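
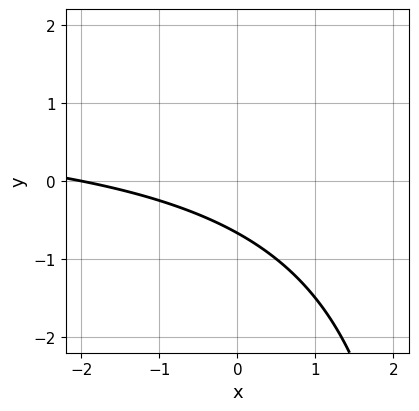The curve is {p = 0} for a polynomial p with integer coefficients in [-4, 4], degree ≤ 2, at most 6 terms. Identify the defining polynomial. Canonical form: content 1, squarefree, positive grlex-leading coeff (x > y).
(a) deg p = 2. No degree-1 curve has this shape.
(b) Observable constraints: one x-axis crossing is at x = -2.
(c) Assembling these constraints gives the stated polynomial.

x*y - x - 3*y - 2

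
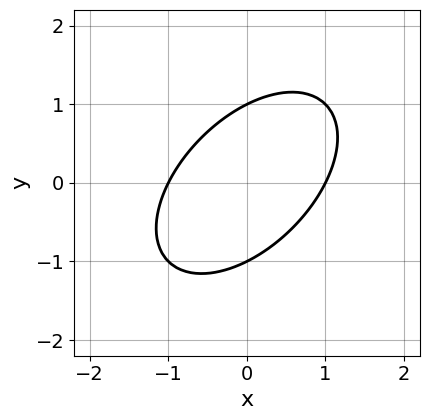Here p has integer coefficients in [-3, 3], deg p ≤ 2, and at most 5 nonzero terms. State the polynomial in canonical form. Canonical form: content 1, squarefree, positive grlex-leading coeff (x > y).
x^2 - x*y + y^2 - 1

First, degree: the shape is more complex than any degree-1 curve, so deg p = 2.
Next, from the axis intercepts and sections: among the integer gridlines, it crosses the y-axis at y ∈ {-1, 1}; the x-axis gridline crossings are at x ∈ {-1, 1}.
Finally, fitting integer coefficients to these (and the overall shape) gives p.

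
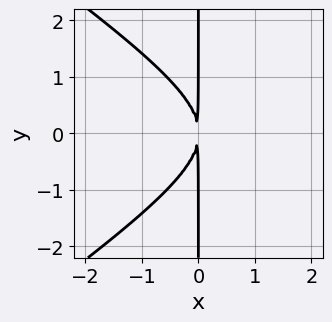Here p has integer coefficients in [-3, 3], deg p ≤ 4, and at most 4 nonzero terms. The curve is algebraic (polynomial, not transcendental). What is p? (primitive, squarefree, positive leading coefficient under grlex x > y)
x^3 - 2*x*y^2 - 3*x^2

deg p = 3. The shape is more complex than any degree-2 curve.
Symmetries: the y ↦ −y reflection is a symmetry, so y appears only in even powers.
Against the integer gridlines: every point of the y-axis in the box is on the curve.
These observations pin down the coefficients.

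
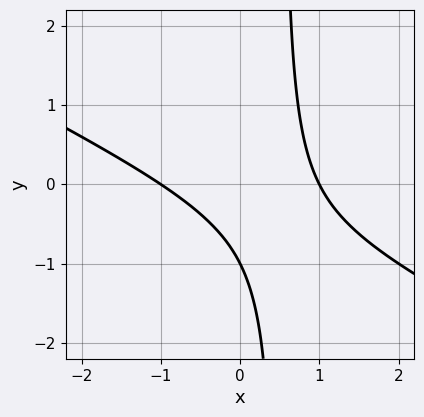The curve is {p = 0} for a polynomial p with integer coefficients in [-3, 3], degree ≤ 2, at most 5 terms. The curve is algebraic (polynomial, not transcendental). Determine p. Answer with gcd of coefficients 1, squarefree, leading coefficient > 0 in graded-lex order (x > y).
x^2 + 2*x*y - y - 1

Degree: no degree-1 curve has this shape, so deg p = 2.
Reading off the gridlines: it meets the y-axis at y = -1 (among the integer gridlines); the x-axis gridline crossings are at x ∈ {-1, 1}.
Solving for integer coefficients yields p as stated.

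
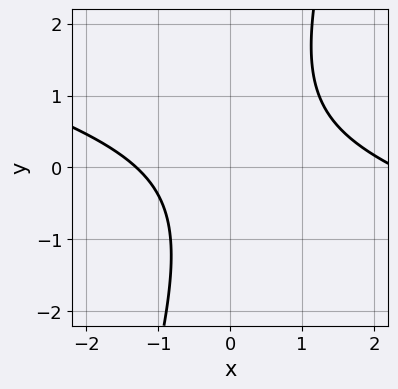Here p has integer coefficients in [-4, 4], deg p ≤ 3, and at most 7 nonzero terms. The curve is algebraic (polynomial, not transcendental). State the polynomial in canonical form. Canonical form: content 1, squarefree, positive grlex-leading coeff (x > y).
deg p = 2.
Checking where it meets the axes: the curve avoids every integer y-axis point in the box.
The integer polynomial consistent with all of this is the stated p.

x^2 + 3*x*y - y^2 - x - 3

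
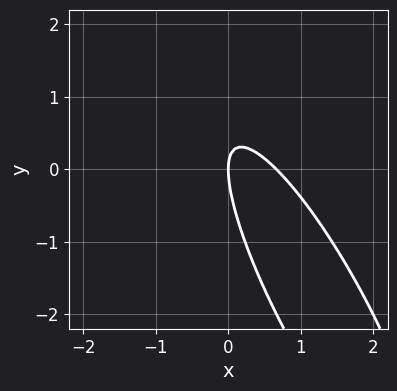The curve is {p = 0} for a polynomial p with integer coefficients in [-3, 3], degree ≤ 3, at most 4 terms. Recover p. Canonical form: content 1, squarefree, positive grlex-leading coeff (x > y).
1. deg p = 2.
2. Checking where it meets the axes: it meets the y-axis at y = 0 (among the integer gridlines); it meets the x-axis at x = 0 (among the integer gridlines).
3. Together with the visible shape, these determine p as stated.

3*x^2 + 3*x*y + y^2 - 2*x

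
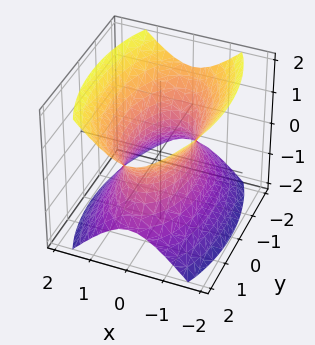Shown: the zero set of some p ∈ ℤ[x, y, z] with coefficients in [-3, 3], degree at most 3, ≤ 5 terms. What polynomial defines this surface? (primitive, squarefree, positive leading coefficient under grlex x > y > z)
1. deg p = 2. An hourglass — one-sheet hyperboloid; a quadric.
2. Symmetries: mirror symmetry y ↦ −y ⇒ only even powers of y; it's symmetric under z → −z, forcing even powers of z; it's symmetric under x → −x, forcing even powers of x.
3. Against the integer gridlines: it misses every integer gridline on the z-axis.
4. Matching integer coefficients to the picture gives p.

3*x^2 + y^2 - 2*z^2 - 2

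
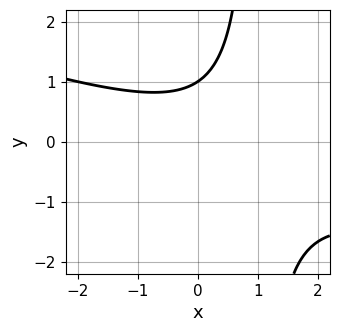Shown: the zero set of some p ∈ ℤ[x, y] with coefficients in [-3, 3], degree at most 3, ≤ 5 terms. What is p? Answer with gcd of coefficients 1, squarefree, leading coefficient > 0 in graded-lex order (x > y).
First, the degree is 2 — a generic line meets the curve in up to 2 points.
Next, from the axis intercepts and sections: one y-axis crossing is at y = 1; no x-intercept at any integer in the box.
Finally, solving for integer coefficients yields p as stated.

x^2 + 3*x*y - x - 3*y + 3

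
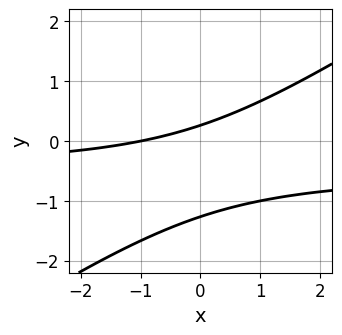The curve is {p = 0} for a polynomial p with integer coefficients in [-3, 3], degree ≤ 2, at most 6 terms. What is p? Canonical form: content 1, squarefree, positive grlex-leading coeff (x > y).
1. deg p = 2.
2. From the visible intercepts: one x-axis crossing is at x = -1.
3. Together with the visible shape, these determine p as stated.

2*x*y - 3*y^2 + x - 3*y + 1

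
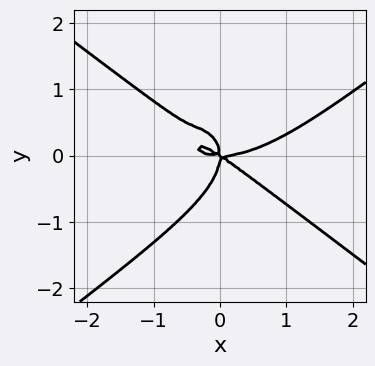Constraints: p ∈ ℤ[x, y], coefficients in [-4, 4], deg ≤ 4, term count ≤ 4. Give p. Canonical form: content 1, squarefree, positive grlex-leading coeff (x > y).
deg p = 4. The shape is more complex than any degree-3 curve.
Reading off the gridlines: it meets the x-axis at x = 0 (among the integer gridlines); it crosses the y-axis at the gridline y = 0.
Fitting integer coefficients to these (and the overall shape) gives p.

x^4 - 3*y^4 - 2*x^2*y - 3*x*y^2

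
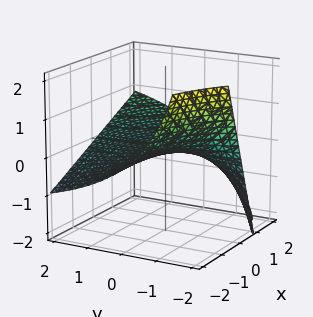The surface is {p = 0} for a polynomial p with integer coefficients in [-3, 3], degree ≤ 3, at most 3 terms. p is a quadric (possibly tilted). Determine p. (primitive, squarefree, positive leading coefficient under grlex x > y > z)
x*y - y*z - 3*z

The degree is 2 — a generic line meets the surface in up to 2 points.
Reading off the gridlines: it crosses the z-axis at the gridline z = 0; every point of the y-axis in the box is on the surface; the visible x-axis segment lies entirely on the surface.
These observations pin down the coefficients.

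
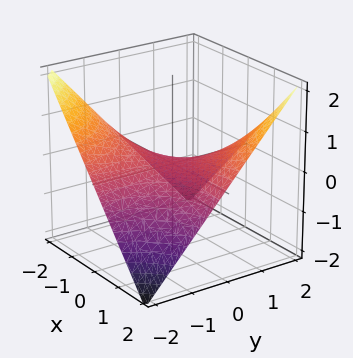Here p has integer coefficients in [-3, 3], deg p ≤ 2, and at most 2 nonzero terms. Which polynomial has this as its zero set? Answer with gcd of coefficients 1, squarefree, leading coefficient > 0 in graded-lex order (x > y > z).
x*y - 2*z

The degree is 2 — a saddle surface; a quadric.
Checking where it meets the axes: every point of the y-axis in the box is on the surface; every point of the x-axis in the box is on the surface; it meets the z-axis at z = 0 (among the integer gridlines).
Matching integer coefficients to the picture gives p.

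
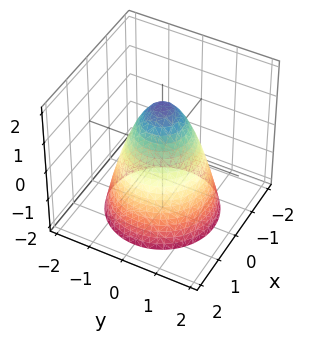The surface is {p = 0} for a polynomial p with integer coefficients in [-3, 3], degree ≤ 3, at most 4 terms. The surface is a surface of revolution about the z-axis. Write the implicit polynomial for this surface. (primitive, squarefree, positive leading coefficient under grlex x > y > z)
3*x^2 + 3*y^2 + 2*z - 3

(a) deg p = 2. No degree-1 surface has this shape.
(b) Symmetries: rotational symmetry about the z-axis ⇒ p depends on x, y only through x² + y².
(c) From the visible intercepts: the x-axis gridline crossings are at x ∈ {-1, 1}; a circular section at z = 1 has radius between 0 and 1; among the integer gridlines, it crosses the y-axis at y ∈ {-1, 1}.
(d) Solving for integer coefficients yields p as stated.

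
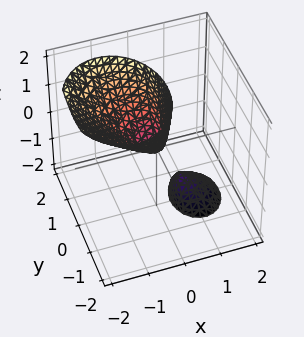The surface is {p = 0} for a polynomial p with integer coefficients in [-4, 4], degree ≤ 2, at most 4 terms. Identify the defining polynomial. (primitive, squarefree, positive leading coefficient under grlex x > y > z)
I count 2 distinct pieces. They look like related sheets of one shape, so recover p as a whole.
Degree: a generic line meets the surface in up to 2 points, so deg p = 2.
From the axis intercepts and sections: it crosses the y-axis at the gridline y = 0; it crosses the z-axis at the gridline z = 0.
Together with the visible shape, these determine p as stated.

3*x^2 + 3*x*z + 2*y^2 - z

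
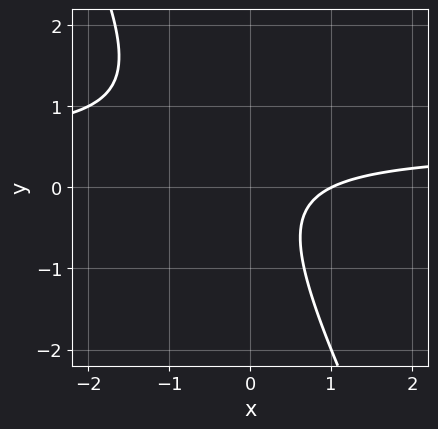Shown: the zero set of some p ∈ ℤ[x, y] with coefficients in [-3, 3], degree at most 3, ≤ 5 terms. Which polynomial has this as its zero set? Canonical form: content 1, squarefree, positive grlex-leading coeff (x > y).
Degree: the shape is more complex than any degree-1 curve, so deg p = 2.
From the visible intercepts: it meets the x-axis at x = 1 (among the integer gridlines); no y-intercept at any integer in the box.
Matching integer coefficients to the picture gives p.

2*x*y + y^2 - x + 1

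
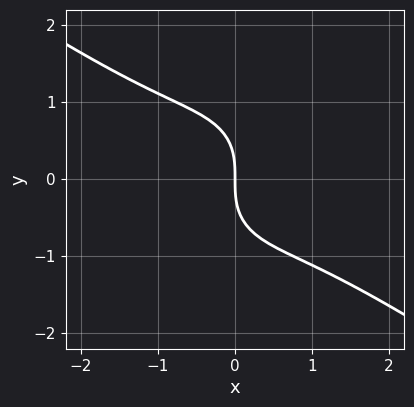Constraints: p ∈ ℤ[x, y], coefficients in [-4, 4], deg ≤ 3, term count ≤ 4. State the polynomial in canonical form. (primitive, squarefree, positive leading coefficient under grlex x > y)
2*x^3 + 2*x^2*y + 2*y^3 + 3*x

(a) The degree is 3 — no degree-2 curve has this shape.
(b) Reading off the gridlines: it crosses the y-axis at the gridline y = 0; it meets the x-axis at x = 0 (among the integer gridlines).
(c) Assembling these constraints gives the stated polynomial.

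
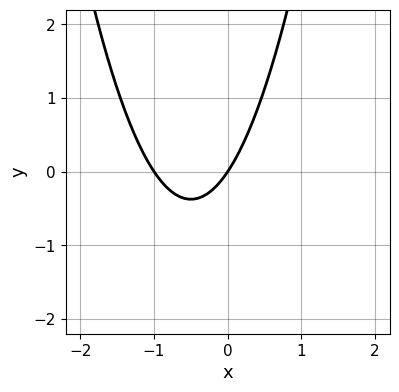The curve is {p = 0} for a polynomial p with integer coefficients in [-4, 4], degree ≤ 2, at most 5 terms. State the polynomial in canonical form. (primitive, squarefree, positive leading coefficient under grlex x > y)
3*x^2 + 3*x - 2*y

First, deg p = 2.
Then, reading off the gridlines: it meets the y-axis at y = 0 (among the integer gridlines); the x-axis gridline crossings are at x ∈ {-1, 0}.
Finally, together with the visible shape, these determine p as stated.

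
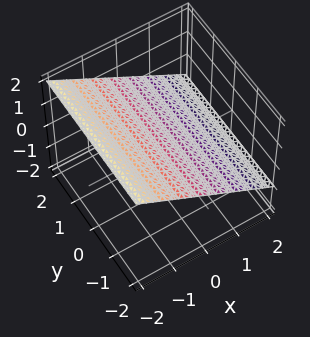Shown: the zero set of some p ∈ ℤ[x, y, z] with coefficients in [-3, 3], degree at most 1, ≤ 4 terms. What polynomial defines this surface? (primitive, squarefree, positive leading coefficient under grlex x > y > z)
2*x + 3*z - 2

1. deg p = 1. Every cross-section is a straight line — this is a plane.
2. Against the integer gridlines: it crosses the x-axis at the gridline x = 1; it misses every integer gridline on the y-axis.
3. Assembling these constraints gives the stated polynomial.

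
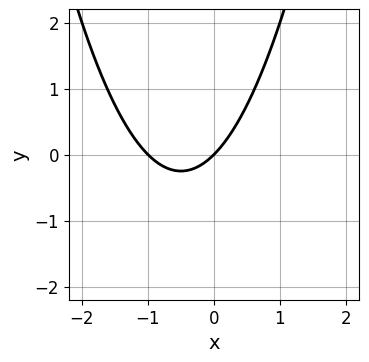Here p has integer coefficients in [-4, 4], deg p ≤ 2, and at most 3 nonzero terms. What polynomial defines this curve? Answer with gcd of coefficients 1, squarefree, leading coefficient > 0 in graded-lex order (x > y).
First, degree: a generic line meets the curve in up to 2 points, so deg p = 2.
Then, against the integer gridlines: the x-axis gridline crossings are at x ∈ {-1, 0}; it meets the y-axis at y = 0 (among the integer gridlines).
Finally, solving for integer coefficients yields p as stated.

x^2 + x - y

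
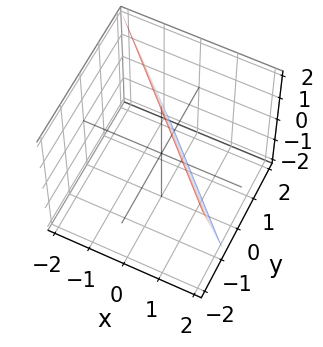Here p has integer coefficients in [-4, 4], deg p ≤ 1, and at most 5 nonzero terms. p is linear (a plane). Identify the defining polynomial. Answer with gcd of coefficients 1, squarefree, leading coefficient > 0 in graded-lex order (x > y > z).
3*x + 3*y + z - 2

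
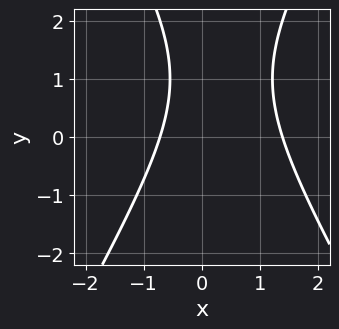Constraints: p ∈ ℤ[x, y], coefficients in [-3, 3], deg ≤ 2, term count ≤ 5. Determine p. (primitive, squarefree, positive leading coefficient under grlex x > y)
First, degree: no degree-1 curve has this shape, so deg p = 2.
Next, reading off the gridlines: no y-intercept at any integer in the box.
Finally, solving for integer coefficients yields p as stated.

3*x^2 - y^2 - 2*x + 2*y - 3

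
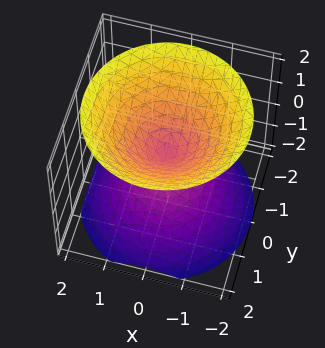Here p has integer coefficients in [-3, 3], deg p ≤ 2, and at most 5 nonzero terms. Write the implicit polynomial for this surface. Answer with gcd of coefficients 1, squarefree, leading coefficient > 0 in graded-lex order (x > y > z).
First, I count 2 distinct pieces. Treating them together as one polynomial.
Next, the degree is 2 — two nappes meeting at a single point; a quadric.
Then, symmetries: mirror symmetry z ↦ −z ⇒ only even powers of z; the surface is invariant under rotation about z: p = q(x² + y², z).
Next, against the integer gridlines: it meets the z-axis at z = 0 (among the integer gridlines); it meets the x-axis at x = 0 (among the integer gridlines); it crosses the y-axis at the gridline y = 0.
Finally, solving for integer coefficients yields p as stated.

x^2 + y^2 - z^2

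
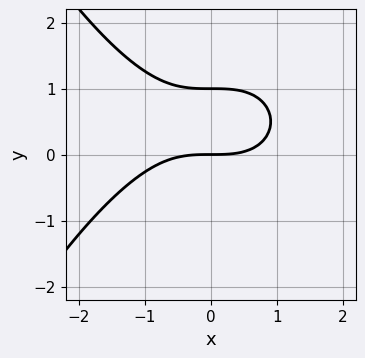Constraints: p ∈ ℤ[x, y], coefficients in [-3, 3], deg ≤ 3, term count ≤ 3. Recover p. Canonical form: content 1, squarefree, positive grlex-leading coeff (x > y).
x^3 + 3*y^2 - 3*y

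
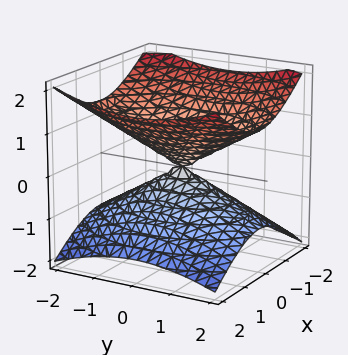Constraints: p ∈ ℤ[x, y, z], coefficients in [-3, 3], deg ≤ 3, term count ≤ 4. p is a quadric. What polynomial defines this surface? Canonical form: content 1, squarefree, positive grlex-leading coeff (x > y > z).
Degree: a double cone through the origin; a quadric, so deg p = 2.
Symmetries: the x ↦ −x reflection is a symmetry, so x appears only in even powers; the z ↦ −z reflection is a symmetry, so z appears only in even powers; mirror symmetry y ↦ −y ⇒ only even powers of y.
Observable constraints: one x-axis crossing is at x = 0; one z-axis crossing is at z = 0; it meets the y-axis at y = 0 (among the integer gridlines).
Matching integer coefficients to the picture gives p.

2*x^2 + y^2 - 3*z^2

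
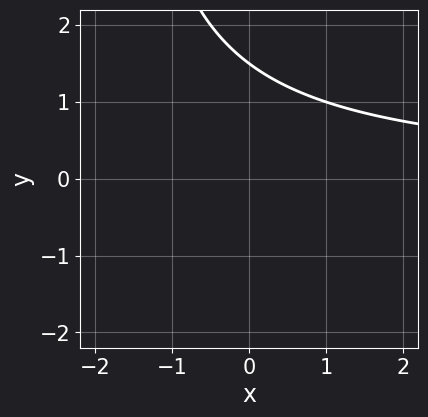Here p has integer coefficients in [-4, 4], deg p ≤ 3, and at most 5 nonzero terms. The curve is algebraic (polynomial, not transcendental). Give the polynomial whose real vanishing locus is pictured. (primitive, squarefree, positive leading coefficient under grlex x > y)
x*y + 2*y - 3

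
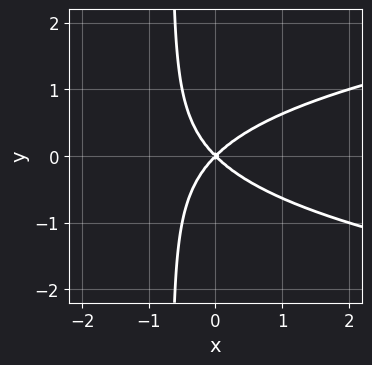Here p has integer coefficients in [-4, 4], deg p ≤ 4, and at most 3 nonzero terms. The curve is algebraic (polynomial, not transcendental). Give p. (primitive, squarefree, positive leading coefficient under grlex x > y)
3*x*y^2 - 2*x^2 + 2*y^2

First, degree: a generic line meets the curve in up to 3 points, so deg p = 3.
Then, symmetries: the y ↦ −y reflection is a symmetry, so y appears only in even powers.
Next, reading off the gridlines: it meets the y-axis at y = 0 (among the integer gridlines); it crosses the x-axis at the gridline x = 0.
Finally, these observations pin down the coefficients.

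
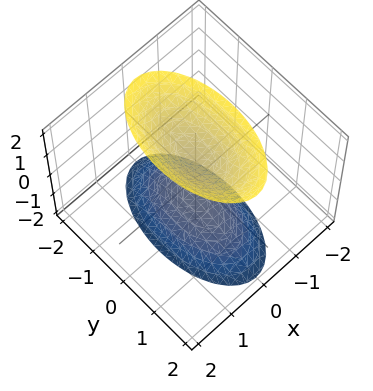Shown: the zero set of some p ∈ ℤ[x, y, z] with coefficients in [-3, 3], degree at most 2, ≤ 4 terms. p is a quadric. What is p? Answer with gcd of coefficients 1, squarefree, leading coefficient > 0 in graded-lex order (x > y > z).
First, the picture has 2 separate pieces. They look like related sheets of one shape, so recover p as a whole.
Then, deg p = 2. Two sheets facing apart; a quadric.
Then, symmetries: it's symmetric under y → −y, forcing even powers of y; the z ↦ −z reflection is a symmetry, so z appears only in even powers; it's symmetric under x → −x, forcing even powers of x.
Then, from the visible intercepts: the z-axis gridline crossings are at z ∈ {-1, 1}; no y-intercept at any integer in the box; the surface avoids every integer x-axis point in the box.
Finally, matching integer coefficients to the picture gives p.

3*x^2 + y^2 - z^2 + 1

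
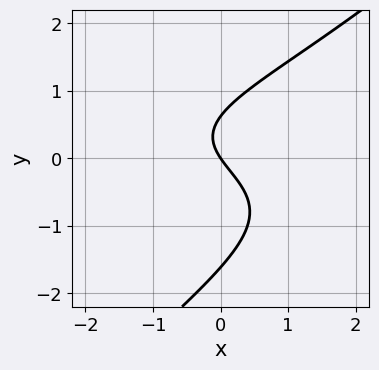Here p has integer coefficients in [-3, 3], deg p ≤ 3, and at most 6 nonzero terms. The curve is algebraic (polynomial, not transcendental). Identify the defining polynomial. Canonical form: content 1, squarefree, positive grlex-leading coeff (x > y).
2*x*y^2 - 2*y^3 - 2*y^2 + 3*x + 2*y

1. deg p = 3. No degree-2 curve has this shape.
2. Checking where it meets the axes: it crosses the y-axis at the gridline y = 0; one x-axis crossing is at x = 0.
3. Assembling these constraints gives the stated polynomial.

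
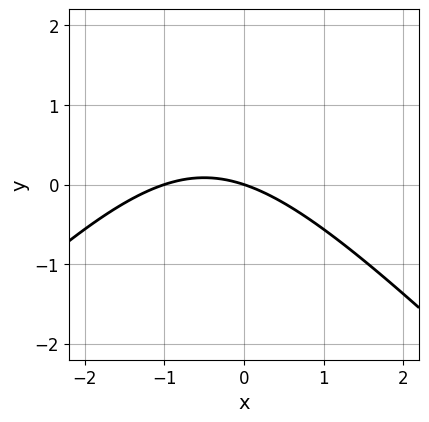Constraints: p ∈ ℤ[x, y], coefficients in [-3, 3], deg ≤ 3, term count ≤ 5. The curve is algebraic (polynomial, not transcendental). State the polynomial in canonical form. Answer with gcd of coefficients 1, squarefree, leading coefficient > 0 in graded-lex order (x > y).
The degree is 2 — a generic line meets the curve in up to 2 points.
Against the integer gridlines: it crosses the y-axis at the gridline y = 0; among the integer gridlines, it crosses the x-axis at x ∈ {-1, 0}.
The integer polynomial consistent with all of this is the stated p.

x^2 - y^2 + x + 3*y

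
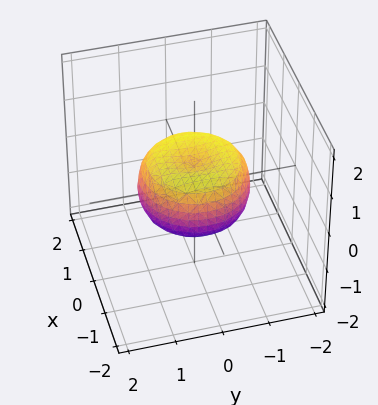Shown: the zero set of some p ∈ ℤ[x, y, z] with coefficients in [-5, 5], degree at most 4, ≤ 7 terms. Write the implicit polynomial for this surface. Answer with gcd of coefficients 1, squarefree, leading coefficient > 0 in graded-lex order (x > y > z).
2*x^4 + 4*x^2*y^2 + 2*y^4 - 2*x^2 - 2*y^2 + 3*z^2 - 1

First, degree: the shape is more complex than any degree-3 surface, so deg p = 4.
Then, symmetries: the z-axis is an axis of rotation, so x and y enter only as x² + y².
Next, reading off the gridlines: a circular section at z = 0 has radius between 1 and 2.
Finally, the integer polynomial consistent with all of this is the stated p.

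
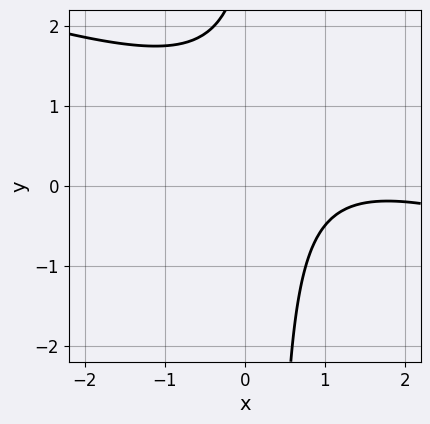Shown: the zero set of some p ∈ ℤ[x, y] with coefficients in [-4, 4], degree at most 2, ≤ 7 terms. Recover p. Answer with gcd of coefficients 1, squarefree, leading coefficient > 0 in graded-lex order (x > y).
Degree: the shape is more complex than any degree-1 curve, so deg p = 2.
From the visible intercepts: the curve avoids every integer x-axis point in the box; it misses every integer gridline on the y-axis.
These observations pin down the coefficients.

x^2 + 3*x*y - 3*x - y + 3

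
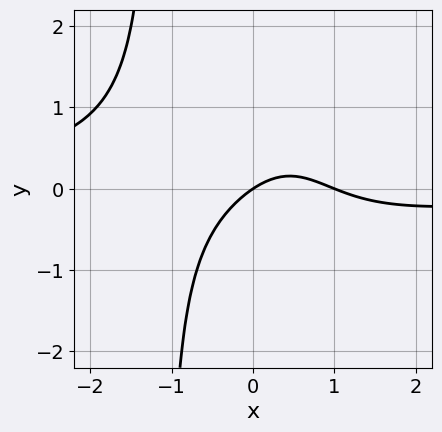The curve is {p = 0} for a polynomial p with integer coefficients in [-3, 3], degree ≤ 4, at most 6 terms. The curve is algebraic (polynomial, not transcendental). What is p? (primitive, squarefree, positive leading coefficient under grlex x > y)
2*x^3*y + 2*x^2 - 2*x + 3*y

(a) deg p = 4.
(b) From the visible intercepts: the x-axis gridline crossings are at x ∈ {0, 1}; it meets the y-axis at y = 0 (among the integer gridlines).
(c) The integer polynomial consistent with all of this is the stated p.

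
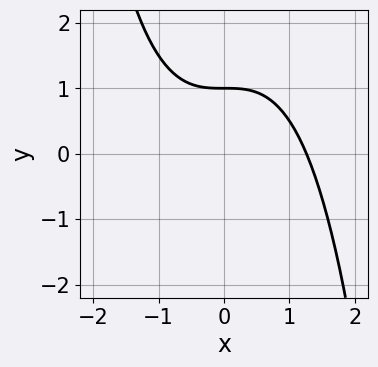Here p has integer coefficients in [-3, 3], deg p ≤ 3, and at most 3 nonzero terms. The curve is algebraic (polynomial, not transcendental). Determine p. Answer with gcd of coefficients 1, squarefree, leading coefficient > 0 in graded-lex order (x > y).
(a) The degree is 3 — no degree-2 curve has this shape.
(b) Reading off the gridlines: one y-axis crossing is at y = 1.
(c) Putting this together gives p.

x^3 + 2*y - 2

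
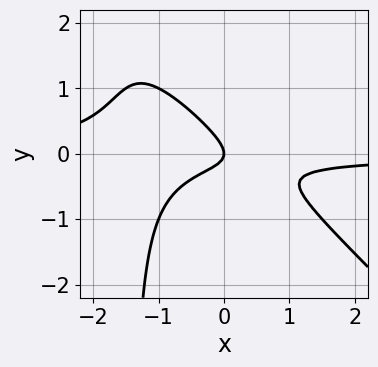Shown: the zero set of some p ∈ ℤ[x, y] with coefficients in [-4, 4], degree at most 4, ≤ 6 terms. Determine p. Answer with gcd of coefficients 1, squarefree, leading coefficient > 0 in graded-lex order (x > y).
2*x^2*y + 2*x*y^2 + 2*x*y + 3*y^2 + x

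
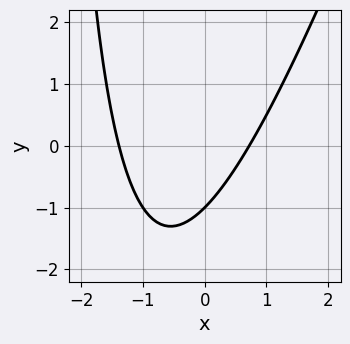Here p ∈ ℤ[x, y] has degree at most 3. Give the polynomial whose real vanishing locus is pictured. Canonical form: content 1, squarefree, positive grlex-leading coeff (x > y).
3*x^2 - x*y + 2*x - 3*y - 3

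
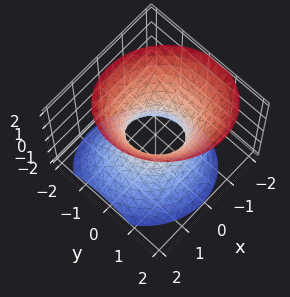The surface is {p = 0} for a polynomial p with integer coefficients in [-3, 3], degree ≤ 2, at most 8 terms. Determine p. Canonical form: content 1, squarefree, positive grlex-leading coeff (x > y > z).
3*x^2 + x*y + x*z + 3*y^2 - 2*z^2 - 2

First, degree: a generic line meets the surface in up to 2 points, so deg p = 2.
Then, checking where it meets the axes: the surface avoids every integer z-axis point in the box.
Finally, the integer polynomial consistent with all of this is the stated p.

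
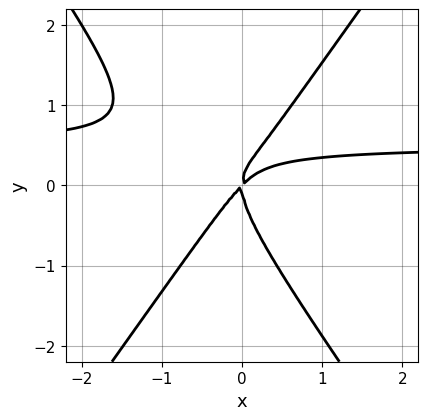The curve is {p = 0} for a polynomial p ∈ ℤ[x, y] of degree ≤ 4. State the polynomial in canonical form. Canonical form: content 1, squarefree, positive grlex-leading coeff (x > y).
2*x^2*y - y^3 - x^2 + x*y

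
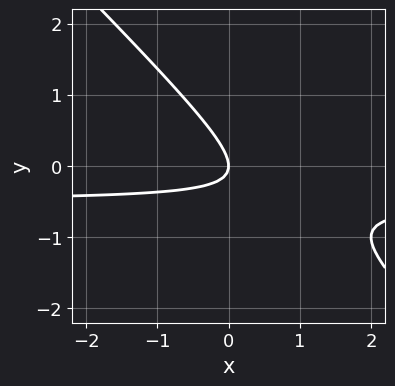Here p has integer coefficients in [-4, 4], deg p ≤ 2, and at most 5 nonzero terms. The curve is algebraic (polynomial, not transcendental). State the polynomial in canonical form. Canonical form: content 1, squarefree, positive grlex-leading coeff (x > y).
2*x*y + 2*y^2 + x

The degree is 2 — a generic line meets the curve in up to 2 points.
From the axis intercepts and sections: it meets the x-axis at x = 0 (among the integer gridlines); it crosses the y-axis at the gridline y = 0.
Assembling these constraints gives the stated polynomial.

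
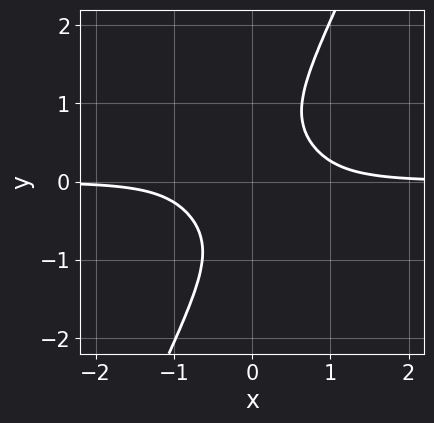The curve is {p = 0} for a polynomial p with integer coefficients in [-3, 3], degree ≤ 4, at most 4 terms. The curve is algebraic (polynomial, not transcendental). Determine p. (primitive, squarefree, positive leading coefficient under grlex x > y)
Degree: the shape is more complex than any degree-3 curve, so deg p = 4.
Checking where it meets the axes: no x-intercept at any integer in the box; the curve avoids every integer y-axis point in the box.
The integer polynomial consistent with all of this is the stated p.

3*x^3*y + 3*x^2*y^2 - y^4 - 1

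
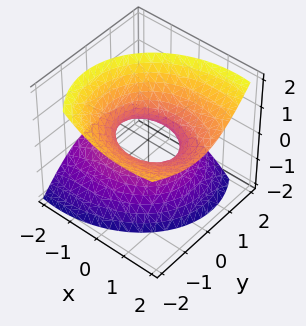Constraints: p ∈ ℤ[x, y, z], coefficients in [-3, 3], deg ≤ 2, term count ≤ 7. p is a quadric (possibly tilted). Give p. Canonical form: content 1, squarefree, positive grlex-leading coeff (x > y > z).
First, deg p = 2. A generic line meets the surface in up to 2 points.
Then, observable constraints: no z-intercept at any integer in the box; the x-axis gridline crossings are at x ∈ {-1, 1}.
Finally, together with the visible shape, these determine p as stated.

2*x^2 - 3*x*z + 3*y^2 + 2*y*z - 3*z^2 - 2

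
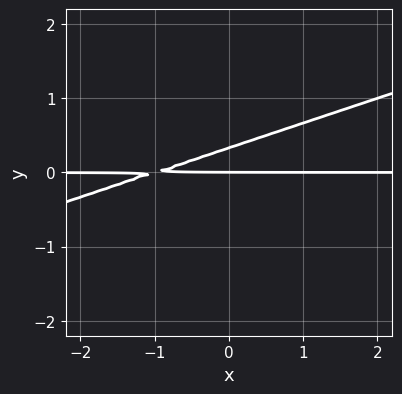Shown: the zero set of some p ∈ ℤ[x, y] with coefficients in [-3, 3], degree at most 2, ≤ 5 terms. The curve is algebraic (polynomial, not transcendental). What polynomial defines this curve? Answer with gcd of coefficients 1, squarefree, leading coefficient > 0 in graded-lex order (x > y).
Degree: a generic line meets the curve in up to 2 points, so deg p = 2.
Against the integer gridlines: it crosses the y-axis at the gridline y = 0; the visible x-axis segment lies entirely on the curve.
Assembling these constraints gives the stated polynomial.

x*y - 3*y^2 + y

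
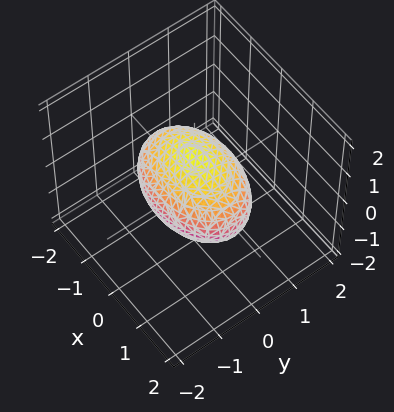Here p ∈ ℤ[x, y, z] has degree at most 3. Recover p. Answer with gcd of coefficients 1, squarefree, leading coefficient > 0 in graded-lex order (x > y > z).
x^2 + 2*y^2 + 2*z^2 - 2

The degree is 2 — a closed, bounded, convex surface; a quadric.
Symmetries: it's symmetric under y → −y, forcing even powers of y; mirror symmetry z ↦ −z ⇒ only even powers of z; the x ↦ −x reflection is a symmetry, so x appears only in even powers.
Observable constraints: among the integer gridlines, it crosses the z-axis at z ∈ {-1, 1}; among the integer gridlines, it crosses the y-axis at y ∈ {-1, 1}.
Fitting integer coefficients to these (and the overall shape) gives p.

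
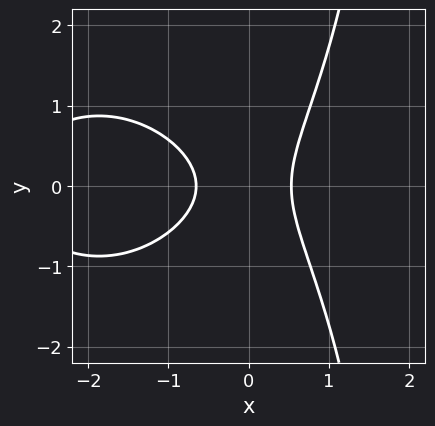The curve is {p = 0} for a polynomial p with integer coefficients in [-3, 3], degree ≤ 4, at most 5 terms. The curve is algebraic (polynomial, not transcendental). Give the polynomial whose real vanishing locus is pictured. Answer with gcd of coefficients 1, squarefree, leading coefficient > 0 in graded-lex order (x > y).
First, the degree is 3 — no degree-2 curve has this shape.
Next, symmetries: mirror symmetry y ↦ −y ⇒ only even powers of y.
Then, reading off the gridlines: the curve avoids every integer y-axis point in the box.
Finally, matching integer coefficients to the picture gives p.

x^3 + x*y^2 + 3*x^2 - 2*y^2 - 1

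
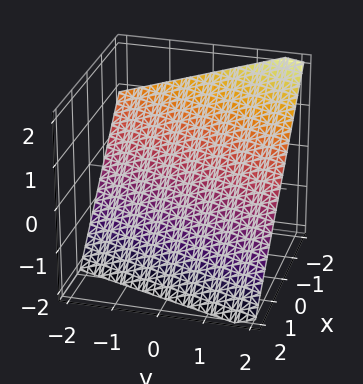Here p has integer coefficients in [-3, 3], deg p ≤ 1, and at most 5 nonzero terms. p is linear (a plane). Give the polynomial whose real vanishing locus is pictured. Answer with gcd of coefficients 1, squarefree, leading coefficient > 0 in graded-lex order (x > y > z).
(a) The degree is 1 — the surface is flat (a plane).
(b) Checking where it meets the axes: one y-axis crossing is at y = 2.
(c) Matching integer coefficients to the picture gives p.

3*x - y + 3*z + 2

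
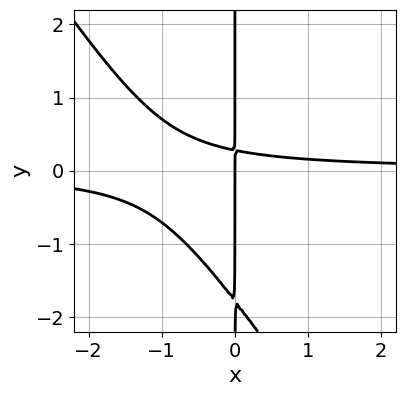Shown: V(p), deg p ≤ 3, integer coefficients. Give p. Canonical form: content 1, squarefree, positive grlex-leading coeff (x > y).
3*x^2*y + 2*x*y^2 + 3*x*y - x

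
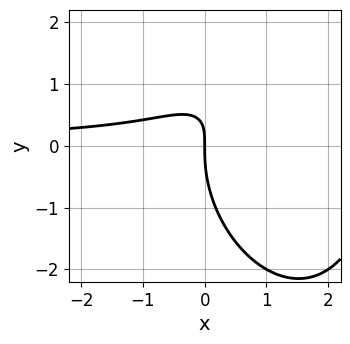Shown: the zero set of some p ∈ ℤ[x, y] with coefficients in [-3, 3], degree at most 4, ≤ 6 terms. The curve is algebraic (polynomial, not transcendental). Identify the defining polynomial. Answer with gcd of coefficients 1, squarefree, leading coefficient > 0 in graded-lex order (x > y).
Degree: a generic line meets the curve in up to 3 points, so deg p = 3.
From the visible intercepts: one y-axis crossing is at y = 0; one x-axis crossing is at x = 0.
Matching integer coefficients to the picture gives p.

2*x^2*y + x*y^2 + y^3 - 3*x*y + 2*x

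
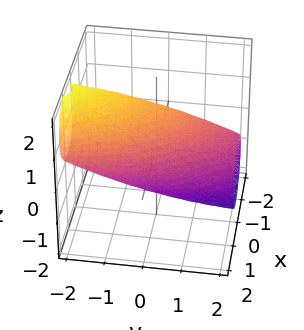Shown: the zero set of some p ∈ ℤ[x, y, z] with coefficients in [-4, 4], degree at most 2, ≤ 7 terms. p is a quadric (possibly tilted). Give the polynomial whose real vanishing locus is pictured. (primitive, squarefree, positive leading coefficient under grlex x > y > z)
3*x^2 + 2*x*y + y^2 + 2*y*z + 2*z^2 - 3

The degree is 2 — a generic line meets the surface in up to 2 points.
Checking where it meets the axes: the x-axis gridline crossings are at x ∈ {-1, 1}.
Putting this together gives p.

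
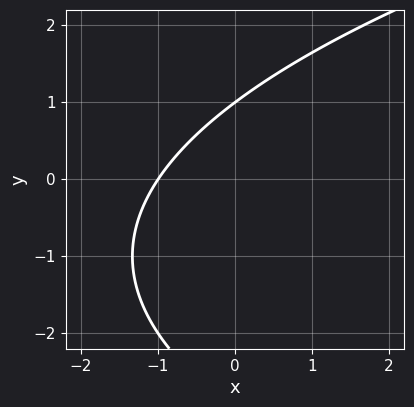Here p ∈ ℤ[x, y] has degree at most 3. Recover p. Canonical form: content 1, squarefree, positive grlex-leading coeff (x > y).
y^2 - 3*x + 2*y - 3

First, deg p = 2.
Next, from the axis intercepts and sections: it crosses the x-axis at the gridline x = -1; one y-axis crossing is at y = 1.
Finally, solving for integer coefficients yields p as stated.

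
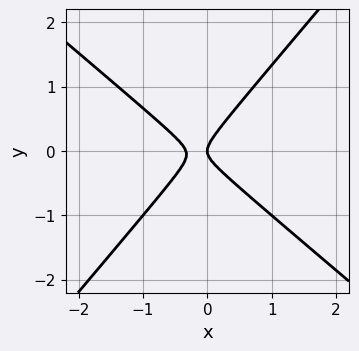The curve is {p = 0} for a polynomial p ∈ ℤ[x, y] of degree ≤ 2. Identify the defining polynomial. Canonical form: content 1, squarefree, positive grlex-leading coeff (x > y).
3*x^2 + x*y - 3*y^2 + x

Degree: the shape is more complex than any degree-1 curve, so deg p = 2.
Checking where it meets the axes: one x-axis crossing is at x = 0; one y-axis crossing is at y = 0.
The integer polynomial consistent with all of this is the stated p.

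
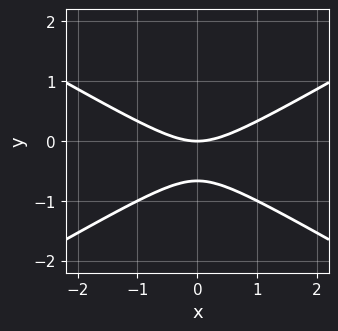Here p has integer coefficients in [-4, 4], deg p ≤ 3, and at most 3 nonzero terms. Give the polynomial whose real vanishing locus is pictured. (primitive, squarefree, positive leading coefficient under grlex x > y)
x^2 - 3*y^2 - 2*y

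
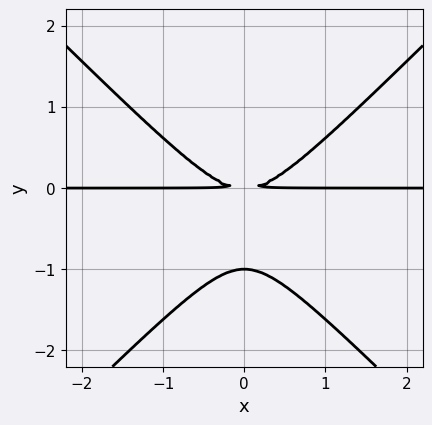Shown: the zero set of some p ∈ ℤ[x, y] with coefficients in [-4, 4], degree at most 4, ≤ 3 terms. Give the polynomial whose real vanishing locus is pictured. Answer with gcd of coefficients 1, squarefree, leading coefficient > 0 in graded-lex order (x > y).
x^2*y - y^3 - y^2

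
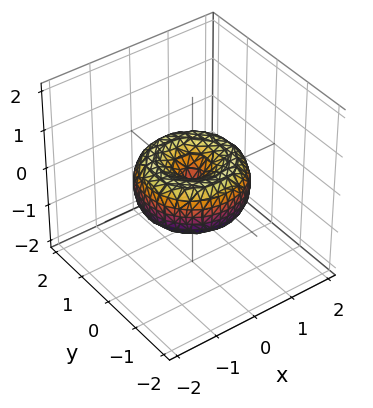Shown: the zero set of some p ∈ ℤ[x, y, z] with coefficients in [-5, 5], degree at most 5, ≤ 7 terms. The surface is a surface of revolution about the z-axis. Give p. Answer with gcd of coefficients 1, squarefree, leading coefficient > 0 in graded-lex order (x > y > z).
2*x^4 + 4*x^2*y^2 + 2*y^4 - 3*x^2 - 3*y^2 + 3*z^2

First, degree: the shape is more complex than any degree-3 surface, so deg p = 4.
Then, symmetries: every cross-section ⟂ z is a circle, so x, y appear only via x² + y².
Then, against the integer gridlines: a circular section at z = 0 has radius between 1 and 2; one y-axis crossing is at y = 0; one x-axis crossing is at x = 0; one z-axis crossing is at z = 0.
Finally, matching integer coefficients to the picture gives p.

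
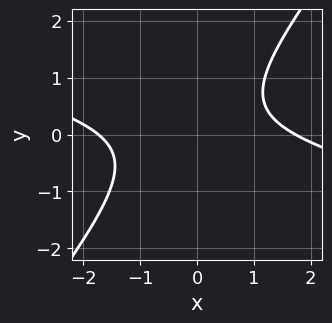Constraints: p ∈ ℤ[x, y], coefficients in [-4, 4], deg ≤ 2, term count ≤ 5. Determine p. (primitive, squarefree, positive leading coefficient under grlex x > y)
x^2 + 3*x*y - 3*y^2 + y - 3

First, deg p = 2. A generic line meets the curve in up to 2 points.
Then, observable constraints: no y-intercept at any integer in the box.
Finally, these observations pin down the coefficients.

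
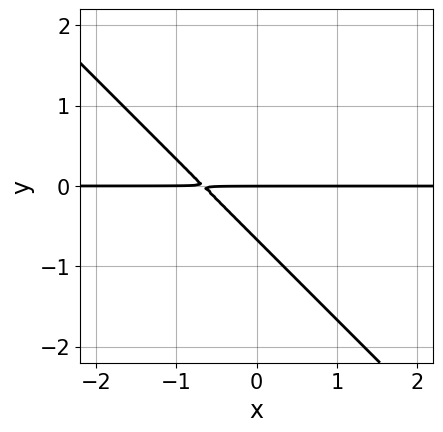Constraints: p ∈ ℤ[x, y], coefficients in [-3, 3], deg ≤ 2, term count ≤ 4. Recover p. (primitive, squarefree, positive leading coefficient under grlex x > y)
3*x*y + 3*y^2 + 2*y

1. The degree is 2 — a generic line meets the curve in up to 2 points.
2. Reading off the gridlines: every point of the x-axis in the box is on the curve; it meets the y-axis at y = 0 (among the integer gridlines).
3. Solving for integer coefficients yields p as stated.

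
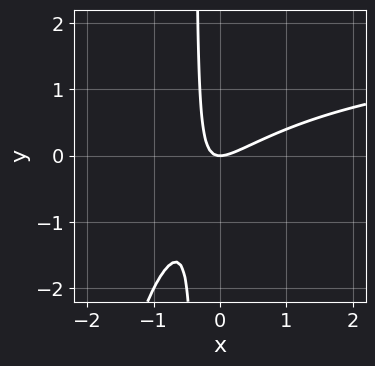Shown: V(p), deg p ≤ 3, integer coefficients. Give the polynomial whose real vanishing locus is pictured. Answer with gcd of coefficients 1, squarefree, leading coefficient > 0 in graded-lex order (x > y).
x^2*y - 2*x^2 + 3*x*y + y

First, degree: a generic line meets the curve in up to 3 points, so deg p = 3.
Next, from the visible intercepts: it meets the y-axis at y = 0 (among the integer gridlines); one x-axis crossing is at x = 0.
Finally, solving for integer coefficients yields p as stated.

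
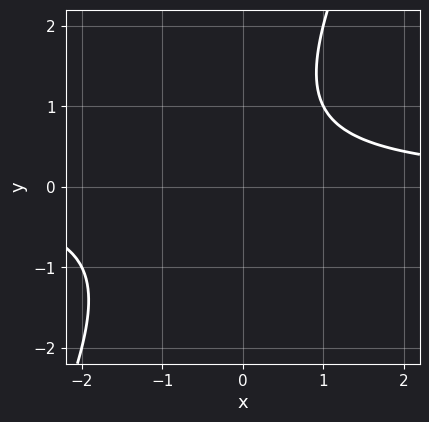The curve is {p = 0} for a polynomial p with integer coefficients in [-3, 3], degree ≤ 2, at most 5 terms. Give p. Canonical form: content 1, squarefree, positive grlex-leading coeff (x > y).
First, deg p = 2.
Next, reading off the gridlines: it misses every integer gridline on the x-axis; it misses every integer gridline on the y-axis.
Finally, putting this together gives p.

2*x*y - y^2 + y - 2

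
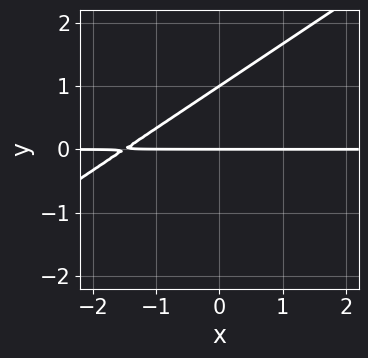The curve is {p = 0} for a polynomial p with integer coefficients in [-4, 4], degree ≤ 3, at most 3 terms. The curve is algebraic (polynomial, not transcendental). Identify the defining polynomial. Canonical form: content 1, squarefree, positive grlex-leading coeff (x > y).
(a) deg p = 2. The shape is more complex than any degree-1 curve.
(b) Observable constraints: the y-axis gridline crossings are at y ∈ {0, 1}; the visible x-axis segment lies entirely on the curve.
(c) Fitting integer coefficients to these (and the overall shape) gives p.

2*x*y - 3*y^2 + 3*y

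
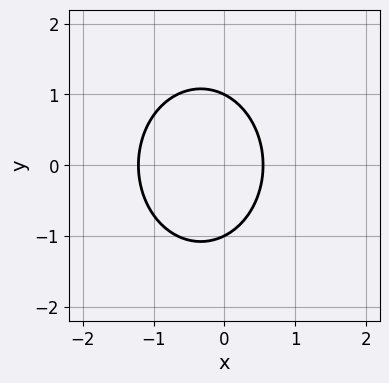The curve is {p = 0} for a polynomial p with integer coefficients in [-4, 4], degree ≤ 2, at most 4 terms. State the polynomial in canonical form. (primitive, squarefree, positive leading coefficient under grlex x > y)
3*x^2 + 2*y^2 + 2*x - 2

(a) Degree: a generic line meets the curve in up to 2 points, so deg p = 2.
(b) Symmetries: it's symmetric under y → −y, forcing even powers of y.
(c) Checking where it meets the axes: the y-axis gridline crossings are at y ∈ {-1, 1}.
(d) The integer polynomial consistent with all of this is the stated p.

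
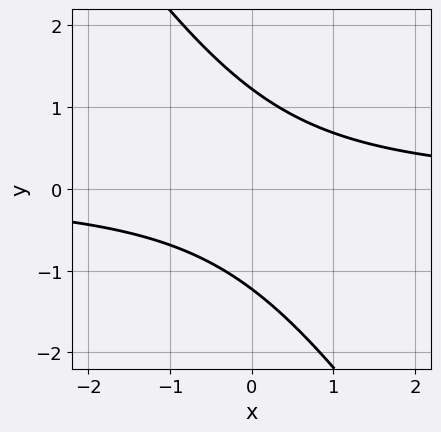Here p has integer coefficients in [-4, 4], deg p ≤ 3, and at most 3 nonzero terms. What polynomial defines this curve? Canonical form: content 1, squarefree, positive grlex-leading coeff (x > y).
3*x*y + 2*y^2 - 3

First, deg p = 2. The shape is more complex than any degree-1 curve.
Next, reading off the gridlines: it misses every integer gridline on the x-axis.
Finally, matching integer coefficients to the picture gives p.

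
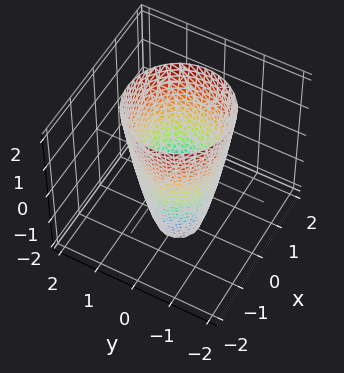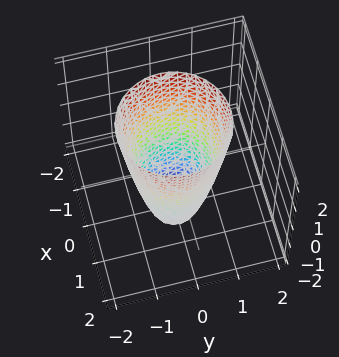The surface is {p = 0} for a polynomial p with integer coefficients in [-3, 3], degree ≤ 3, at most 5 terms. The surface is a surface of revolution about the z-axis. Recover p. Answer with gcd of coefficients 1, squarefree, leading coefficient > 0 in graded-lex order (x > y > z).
3*x^2 + 3*y^2 - z - 3

The degree is 2 — a generic line meets the surface in up to 2 points.
By symmetry, the z-axis is an axis of rotation, so x and y enter only as x² + y².
From the visible intercepts: a circular section at z = -1 has radius between 0 and 1; the y-axis gridline crossings are at y ∈ {-1, 1}; among the integer gridlines, it crosses the x-axis at x ∈ {-1, 1}.
Solving for integer coefficients yields p as stated.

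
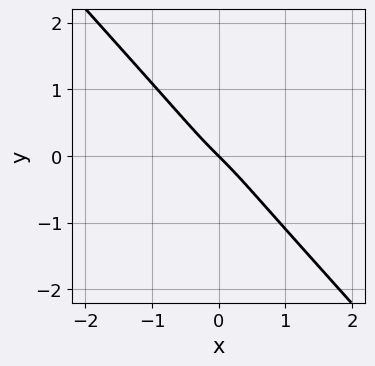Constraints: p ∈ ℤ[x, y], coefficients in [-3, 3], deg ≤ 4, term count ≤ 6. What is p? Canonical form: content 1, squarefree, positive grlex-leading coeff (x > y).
Degree: the shape is more complex than any degree-2 curve, so deg p = 3.
From the axis intercepts and sections: it meets the y-axis at y = 0 (among the integer gridlines); it crosses the x-axis at the gridline x = 0.
The integer polynomial consistent with all of this is the stated p.

3*x^3 - x^2*y + 3*y^3 + 2*x + 2*y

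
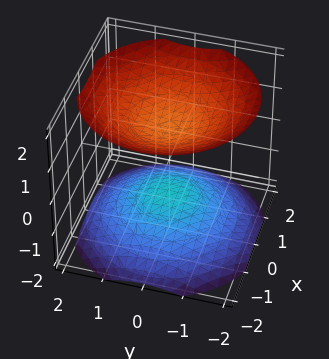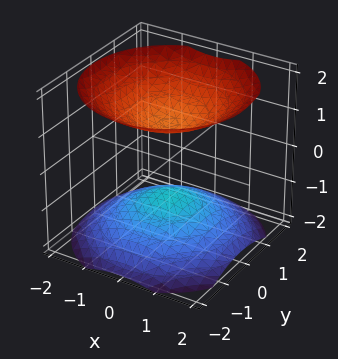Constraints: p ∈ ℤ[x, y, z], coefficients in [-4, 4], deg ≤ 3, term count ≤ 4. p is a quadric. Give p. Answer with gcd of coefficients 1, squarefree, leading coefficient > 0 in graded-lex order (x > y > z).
2*x^2 + 2*y^2 - 3*z^2 + 3

1. There are 2 components. They look like related sheets of one shape, so recover p as a whole.
2. Degree: two separate bowl-shaped sheets opening away from each other; a quadric, so deg p = 2.
3. Symmetries: the z ↦ −z reflection is a symmetry, so z appears only in even powers; rotational symmetry about the z-axis ⇒ p depends on x, y only through x² + y².
4. Against the integer gridlines: it misses every integer gridline on the y-axis; the z-axis gridline crossings are at z ∈ {-1, 1}; the surface avoids every integer x-axis point in the box.
5. Putting this together gives p.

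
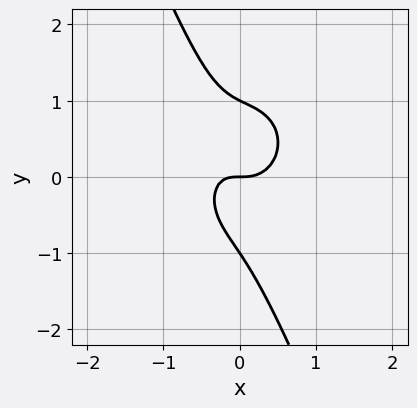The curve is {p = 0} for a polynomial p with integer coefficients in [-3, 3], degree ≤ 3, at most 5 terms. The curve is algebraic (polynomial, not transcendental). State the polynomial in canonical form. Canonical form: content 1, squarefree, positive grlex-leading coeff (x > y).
3*x^3 + 2*x*y^2 + y^3 - x*y - y

(a) deg p = 3.
(b) Observable constraints: one x-axis crossing is at x = 0; among the integer gridlines, it crosses the y-axis at y ∈ {-1, 0, 1}.
(c) Assembling these constraints gives the stated polynomial.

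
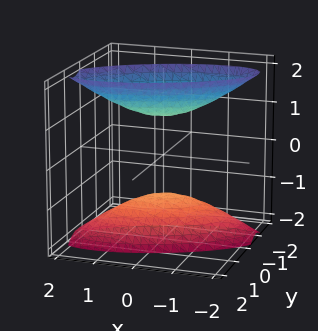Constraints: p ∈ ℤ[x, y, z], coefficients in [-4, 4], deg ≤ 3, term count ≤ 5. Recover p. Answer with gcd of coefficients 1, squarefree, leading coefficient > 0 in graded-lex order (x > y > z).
x^2 - 2*x*y + 3*y^2 - z^2 + 1

(a) I count 2 distinct pieces.
(b) The degree is 2 — no degree-1 surface has this shape.
(c) Observable constraints: the z-axis gridline crossings are at z ∈ {-1, 1}; no x-intercept at any integer in the box.
(d) Putting this together gives p.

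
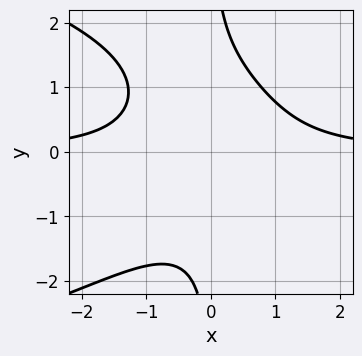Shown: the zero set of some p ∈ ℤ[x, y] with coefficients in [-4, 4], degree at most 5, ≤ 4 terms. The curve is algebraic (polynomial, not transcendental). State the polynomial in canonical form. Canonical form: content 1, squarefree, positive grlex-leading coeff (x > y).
x*y^3 + 2*x^2*y - 2

1. Degree: a generic line meets the curve in up to 4 points, so deg p = 4.
2. From the axis intercepts and sections: the curve avoids every integer y-axis point in the box; the curve avoids every integer x-axis point in the box.
3. Solving for integer coefficients yields p as stated.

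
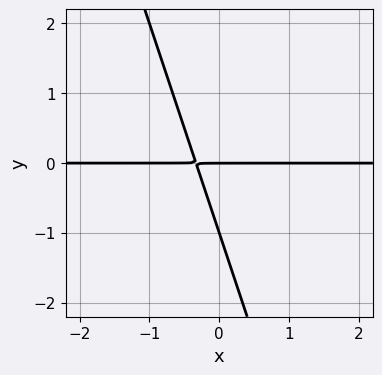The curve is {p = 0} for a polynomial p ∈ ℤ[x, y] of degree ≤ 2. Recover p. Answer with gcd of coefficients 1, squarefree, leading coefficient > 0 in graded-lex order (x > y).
3*x*y + y^2 + y

(a) deg p = 2. The shape is more complex than any degree-1 curve.
(b) Against the integer gridlines: every point of the x-axis in the box is on the curve; the y-axis gridline crossings are at y ∈ {-1, 0}.
(c) The integer polynomial consistent with all of this is the stated p.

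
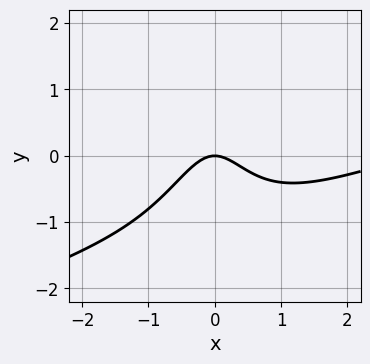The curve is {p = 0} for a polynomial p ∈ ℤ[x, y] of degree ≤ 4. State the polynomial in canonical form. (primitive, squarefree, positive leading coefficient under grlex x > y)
x^3 - 3*x^2*y - 3*x^2 - 2*y

The degree is 3 — no degree-2 curve has this shape.
From the axis intercepts and sections: one x-axis crossing is at x = 0; it meets the y-axis at y = 0 (among the integer gridlines).
The integer polynomial consistent with all of this is the stated p.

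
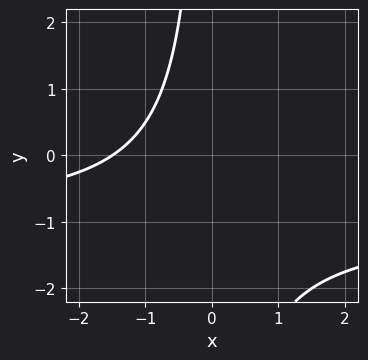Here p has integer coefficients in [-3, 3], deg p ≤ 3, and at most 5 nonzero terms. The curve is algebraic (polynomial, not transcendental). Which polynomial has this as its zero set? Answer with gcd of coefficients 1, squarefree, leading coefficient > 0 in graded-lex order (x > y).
(a) Degree: a generic line meets the curve in up to 2 points, so deg p = 2.
(b) From the visible intercepts: no y-intercept at any integer in the box.
(c) Putting this together gives p.

2*x*y + 2*x + 3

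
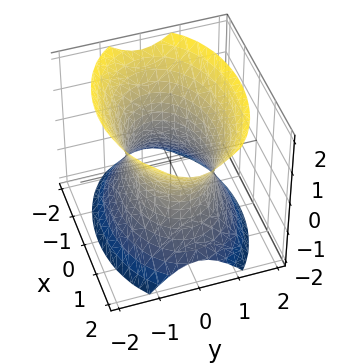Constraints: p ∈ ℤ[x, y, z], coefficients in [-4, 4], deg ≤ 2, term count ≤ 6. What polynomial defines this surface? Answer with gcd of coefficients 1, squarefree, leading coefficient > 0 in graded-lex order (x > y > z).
1. Degree: an hourglass — one-sheet hyperboloid; a quadric, so deg p = 2.
2. Symmetries: it's symmetric under x → −x, forcing even powers of x; it's symmetric under z → −z, forcing even powers of z; the y ↦ −y reflection is a symmetry, so y appears only in even powers.
3. Reading off the gridlines: no z-intercept at any integer in the box; the y-axis gridline crossings are at y ∈ {-1, 1}.
4. Together with the visible shape, these determine p as stated.

x^2 + 2*y^2 - z^2 - 2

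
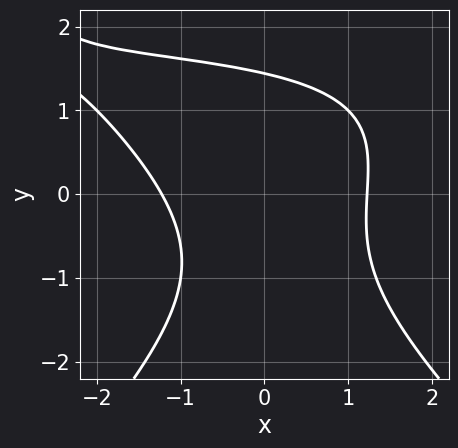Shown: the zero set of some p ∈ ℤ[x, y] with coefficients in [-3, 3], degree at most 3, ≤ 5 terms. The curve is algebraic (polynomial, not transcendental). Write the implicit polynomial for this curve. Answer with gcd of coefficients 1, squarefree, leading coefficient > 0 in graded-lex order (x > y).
x^2*y - y^3 - 2*x^2 - x*y + 3

1. The degree is 3 — the shape is more complex than any degree-2 curve.
2. Matching integer coefficients to the picture gives p.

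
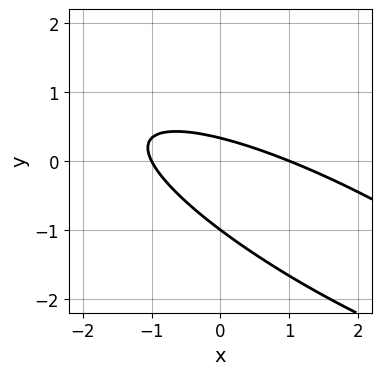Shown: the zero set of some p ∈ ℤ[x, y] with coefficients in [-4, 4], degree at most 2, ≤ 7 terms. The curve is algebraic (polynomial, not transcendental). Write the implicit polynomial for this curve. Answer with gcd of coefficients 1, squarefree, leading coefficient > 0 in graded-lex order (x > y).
First, degree: a generic line meets the curve in up to 2 points, so deg p = 2.
Next, observable constraints: among the integer gridlines, it crosses the x-axis at x ∈ {-1, 1}; one y-axis crossing is at y = -1.
Finally, together with the visible shape, these determine p as stated.

x^2 + 3*x*y + 3*y^2 + 2*y - 1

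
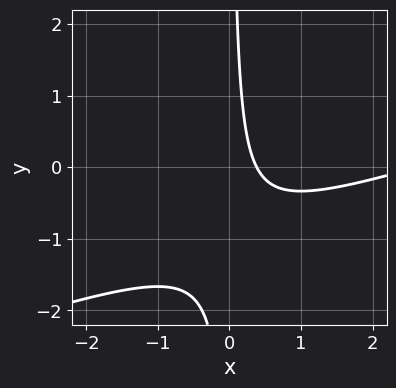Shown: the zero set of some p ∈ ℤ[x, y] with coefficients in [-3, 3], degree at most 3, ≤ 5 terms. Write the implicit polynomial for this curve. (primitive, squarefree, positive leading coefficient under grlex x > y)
(a) Degree: no degree-1 curve has this shape, so deg p = 2.
(b) Checking where it meets the axes: the curve avoids every integer y-axis point in the box.
(c) Putting this together gives p.

x^2 - 3*x*y - 3*x + 1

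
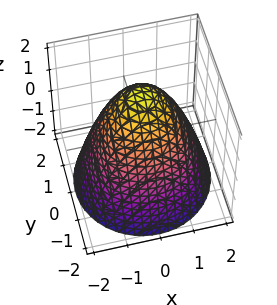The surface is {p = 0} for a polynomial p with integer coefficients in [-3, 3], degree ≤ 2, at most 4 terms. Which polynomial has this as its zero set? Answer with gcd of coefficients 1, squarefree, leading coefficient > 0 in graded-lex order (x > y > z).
x^2 + y^2 + z - 2

First, degree: no degree-1 surface has this shape, so deg p = 2.
Then, symmetries: every cross-section ⟂ z is a circle, so x, y appear only via x² + y².
Next, checking where it meets the axes: a circular section at z = -1 has radius between 1 and 2; one z-axis crossing is at z = 2.
Finally, assembling these constraints gives the stated polynomial.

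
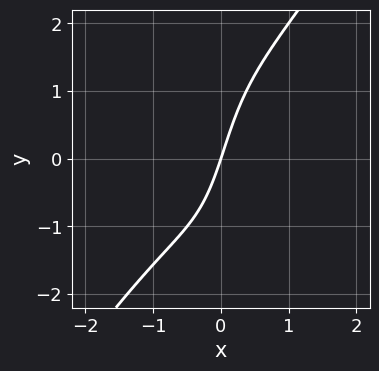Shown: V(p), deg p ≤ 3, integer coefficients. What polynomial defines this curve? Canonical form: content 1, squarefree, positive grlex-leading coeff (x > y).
2*x^3 - x*y^2 + x^2 + 3*x - y

First, deg p = 3.
Then, observable constraints: one x-axis crossing is at x = 0; one y-axis crossing is at y = 0.
Finally, the integer polynomial consistent with all of this is the stated p.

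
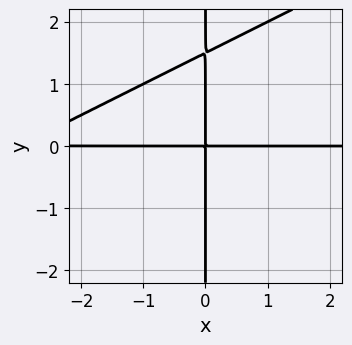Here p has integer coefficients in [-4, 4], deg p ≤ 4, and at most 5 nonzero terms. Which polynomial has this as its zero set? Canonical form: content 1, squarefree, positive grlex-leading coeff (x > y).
(a) The degree is 3 — a generic line meets the curve in up to 3 points.
(b) Observable constraints: every point of the x-axis in the box is on the curve; every point of the y-axis in the box is on the curve.
(c) Together with the visible shape, these determine p as stated.

x^2*y - 2*x*y^2 + 3*x*y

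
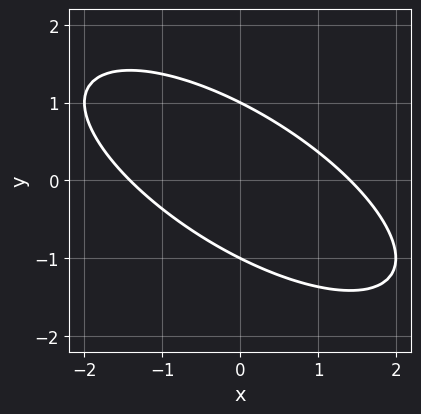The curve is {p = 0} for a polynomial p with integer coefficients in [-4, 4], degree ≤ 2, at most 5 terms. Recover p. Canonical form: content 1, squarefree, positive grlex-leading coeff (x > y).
First, degree: the shape is more complex than any degree-1 curve, so deg p = 2.
Next, checking where it meets the axes: the y-axis gridline crossings are at y ∈ {-1, 1}.
Finally, these observations pin down the coefficients.

x^2 + 2*x*y + 2*y^2 - 2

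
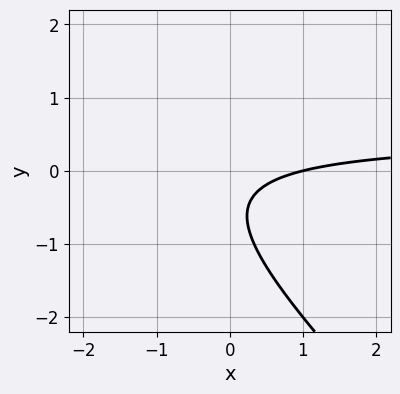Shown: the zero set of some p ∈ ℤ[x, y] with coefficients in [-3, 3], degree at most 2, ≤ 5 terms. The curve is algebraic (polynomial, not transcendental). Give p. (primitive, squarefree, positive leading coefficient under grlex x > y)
2*x*y + 2*y^2 - x + 2*y + 1

(a) deg p = 2. The shape is more complex than any degree-1 curve.
(b) Against the integer gridlines: it meets the x-axis at x = 1 (among the integer gridlines); no y-intercept at any integer in the box.
(c) Solving for integer coefficients yields p as stated.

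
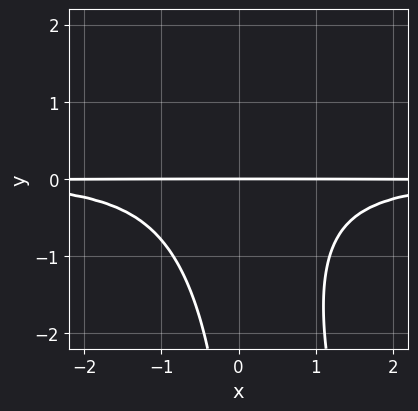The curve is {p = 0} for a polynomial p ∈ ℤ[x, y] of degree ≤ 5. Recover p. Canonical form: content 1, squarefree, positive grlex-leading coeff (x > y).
First, deg p = 4. No degree-3 curve has this shape.
Then, observable constraints: it meets the y-axis at y = 0 (among the integer gridlines); the visible x-axis segment lies entirely on the curve.
Finally, fitting integer coefficients to these (and the overall shape) gives p.

3*x^2*y^2 + x*y^3 + 3*y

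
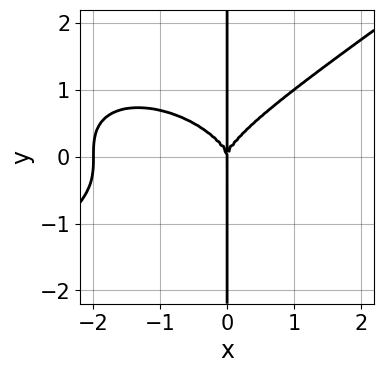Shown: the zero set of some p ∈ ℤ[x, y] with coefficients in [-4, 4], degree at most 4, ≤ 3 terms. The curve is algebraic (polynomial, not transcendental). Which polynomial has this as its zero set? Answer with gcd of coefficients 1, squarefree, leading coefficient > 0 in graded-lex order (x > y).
x^4 - 3*x*y^3 + 2*x^3

1. deg p = 4.
2. From the axis intercepts and sections: the visible y-axis segment lies entirely on the curve; among the integer gridlines, it crosses the x-axis at x ∈ {-2, 0}.
3. Together with the visible shape, these determine p as stated.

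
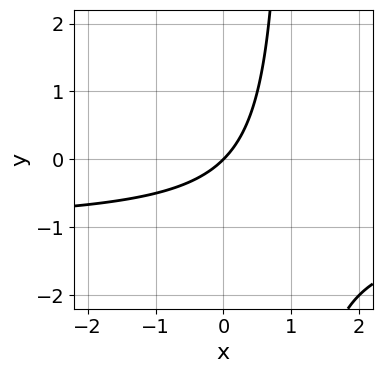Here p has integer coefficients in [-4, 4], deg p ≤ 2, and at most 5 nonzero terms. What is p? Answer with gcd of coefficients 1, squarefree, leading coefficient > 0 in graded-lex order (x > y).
x*y + x - y

deg p = 2. No degree-1 curve has this shape.
From the visible intercepts: it crosses the x-axis at the gridline x = 0; it meets the y-axis at y = 0 (among the integer gridlines).
These observations pin down the coefficients.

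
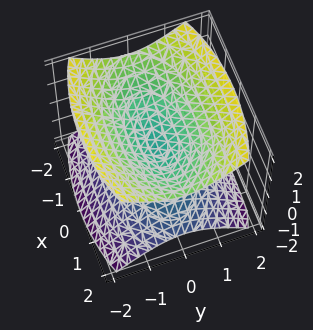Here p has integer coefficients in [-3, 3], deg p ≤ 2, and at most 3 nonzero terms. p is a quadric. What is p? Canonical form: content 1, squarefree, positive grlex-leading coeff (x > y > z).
x^2 + 3*y^2 - 3*z^2

1. The picture has 2 separate pieces. They look like related sheets of one shape, so recover p as a whole.
2. Degree: a double cone through the origin; a quadric, so deg p = 2.
3. Symmetries: the z ↦ −z reflection is a symmetry, so z appears only in even powers; the y ↦ −y reflection is a symmetry, so y appears only in even powers; the x ↦ −x reflection is a symmetry, so x appears only in even powers.
4. Observable constraints: one y-axis crossing is at y = 0; it crosses the x-axis at the gridline x = 0; it meets the z-axis at z = 0 (among the integer gridlines).
5. Solving for integer coefficients yields p as stated.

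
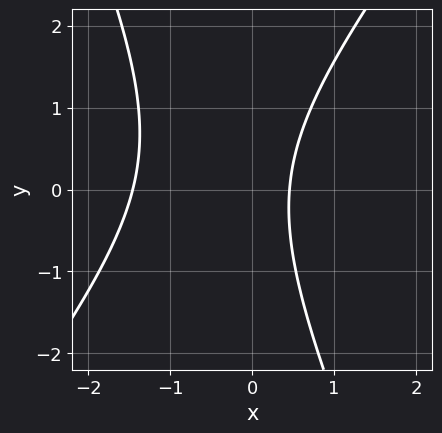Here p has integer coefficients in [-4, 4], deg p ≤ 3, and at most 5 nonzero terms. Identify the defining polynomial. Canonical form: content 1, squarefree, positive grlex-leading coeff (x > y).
3*x^2 - x*y - y^2 + 3*x - 2

(a) The degree is 2 — the shape is more complex than any degree-1 curve.
(b) From the visible intercepts: no y-intercept at any integer in the box.
(c) Together with the visible shape, these determine p as stated.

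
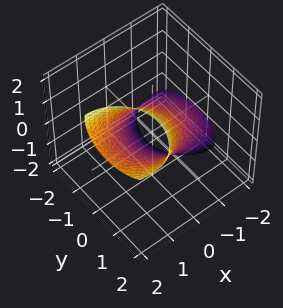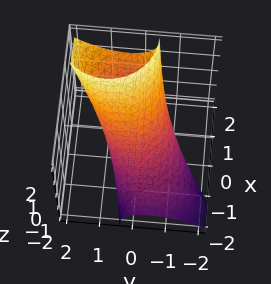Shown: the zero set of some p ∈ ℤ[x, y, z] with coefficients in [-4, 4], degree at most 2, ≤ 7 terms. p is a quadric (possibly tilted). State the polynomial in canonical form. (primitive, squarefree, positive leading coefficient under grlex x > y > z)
1. The degree is 2 — no degree-1 surface has this shape.
2. From the axis intercepts and sections: among the integer gridlines, it crosses the z-axis at z ∈ {-1, 1}; among the integer gridlines, it crosses the y-axis at y ∈ {-1, 1}; among the integer gridlines, it crosses the x-axis at x ∈ {-1, 1}.
3. Fitting integer coefficients to these (and the overall shape) gives p.

x^2 - 2*x*z + y^2 - y*z + z^2 - 1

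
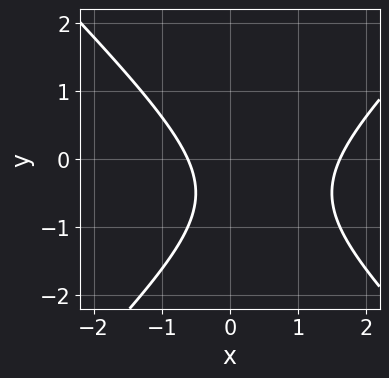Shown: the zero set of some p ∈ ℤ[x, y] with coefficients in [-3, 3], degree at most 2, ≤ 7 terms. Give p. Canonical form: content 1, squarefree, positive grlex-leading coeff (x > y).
(a) The degree is 2 — a generic line meets the curve in up to 2 points.
(b) Reading off the gridlines: the curve avoids every integer y-axis point in the box.
(c) Together with the visible shape, these determine p as stated.

x^2 - y^2 - x - y - 1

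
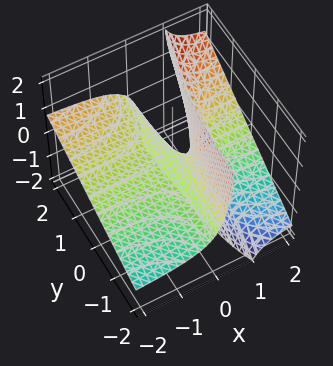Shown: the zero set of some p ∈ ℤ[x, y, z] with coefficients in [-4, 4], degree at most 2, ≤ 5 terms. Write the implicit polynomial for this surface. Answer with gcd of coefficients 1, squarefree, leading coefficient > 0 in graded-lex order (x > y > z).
(a) Degree: no degree-1 surface has this shape, so deg p = 2.
(b) From the axis intercepts and sections: the visible x-axis segment lies entirely on the surface; it crosses the z-axis at the gridline z = 0.
(c) Fitting integer coefficients to these (and the overall shape) gives p. Check: (0, 1, 0) on the y-axis lies on the surface, and p(0, 1, 0) = 0. ✓

x*y - 2*x*z + z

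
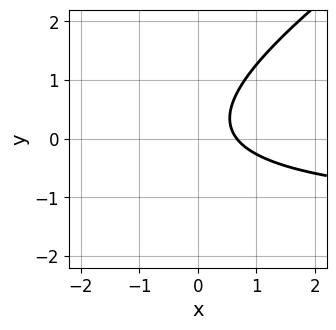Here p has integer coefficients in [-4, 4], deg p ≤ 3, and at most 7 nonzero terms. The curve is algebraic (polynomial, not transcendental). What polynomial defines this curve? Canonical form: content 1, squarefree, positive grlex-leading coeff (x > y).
1. Degree: the shape is more complex than any degree-1 curve, so deg p = 2.
2. From the visible intercepts: it misses every integer gridline on the y-axis.
3. Putting this together gives p.

2*x*y - 3*y^2 + 3*x + y - 2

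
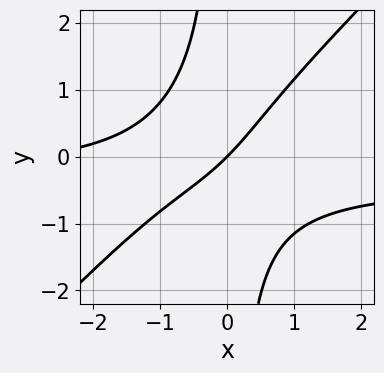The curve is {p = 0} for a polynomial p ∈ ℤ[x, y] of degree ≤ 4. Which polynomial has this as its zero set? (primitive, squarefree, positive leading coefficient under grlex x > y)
3*x^2*y - 3*x*y^2 + x^2 + 3*x - 3*y

(a) deg p = 3.
(b) From the visible intercepts: it crosses the x-axis at the gridline x = 0; one y-axis crossing is at y = 0.
(c) The integer polynomial consistent with all of this is the stated p.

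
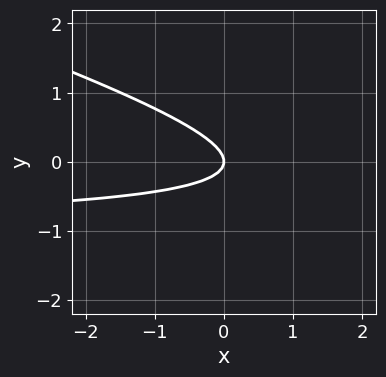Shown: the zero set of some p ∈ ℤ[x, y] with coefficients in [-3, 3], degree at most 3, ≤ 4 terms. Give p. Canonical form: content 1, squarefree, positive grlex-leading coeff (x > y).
deg p = 2. No degree-1 curve has this shape.
Against the integer gridlines: it meets the x-axis at x = 0 (among the integer gridlines); one y-axis crossing is at y = 0.
Putting this together gives p.

x*y + 3*y^2 + x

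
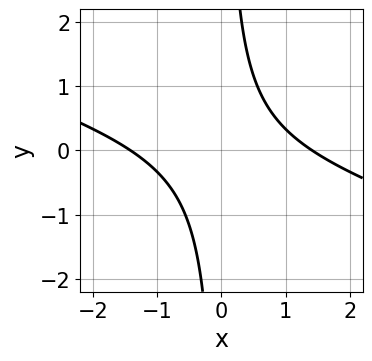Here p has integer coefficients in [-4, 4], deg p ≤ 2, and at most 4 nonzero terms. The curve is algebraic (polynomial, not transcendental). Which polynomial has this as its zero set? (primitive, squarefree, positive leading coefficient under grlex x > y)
The degree is 2 — the shape is more complex than any degree-1 curve.
Checking where it meets the axes: the curve avoids every integer y-axis point in the box.
Solving for integer coefficients yields p as stated.

x^2 + 3*x*y - 2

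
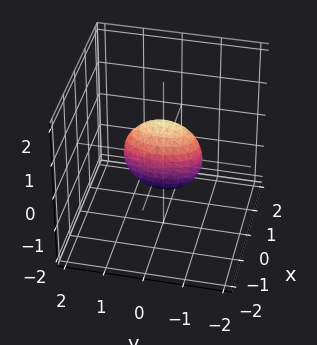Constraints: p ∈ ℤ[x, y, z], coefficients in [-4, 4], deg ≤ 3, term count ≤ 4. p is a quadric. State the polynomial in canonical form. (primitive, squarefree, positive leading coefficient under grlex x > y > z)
3*x^2 + y^2 + z^2 - 1

1. Degree: bounded and convex; a quadric, so deg p = 2.
2. Symmetries: the y ↦ −y reflection is a symmetry, so y appears only in even powers; the x ↦ −x reflection is a symmetry, so x appears only in even powers; mirror symmetry z ↦ −z ⇒ only even powers of z.
3. Observable constraints: among the integer gridlines, it crosses the z-axis at z ∈ {-1, 1}; the y-axis gridline crossings are at y ∈ {-1, 1}.
4. These observations pin down the coefficients.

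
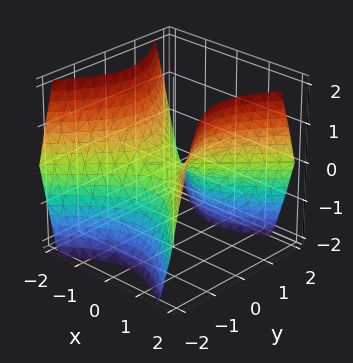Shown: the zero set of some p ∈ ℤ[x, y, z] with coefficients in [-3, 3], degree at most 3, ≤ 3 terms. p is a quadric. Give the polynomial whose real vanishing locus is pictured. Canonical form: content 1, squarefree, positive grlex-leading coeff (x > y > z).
x^2 - y^2 - z

1. The degree is 2 — a hyperbolic paraboloid; a quadric.
2. Symmetries: mirror symmetry y ↦ −y ⇒ only even powers of y; it's symmetric under x → −x, forcing even powers of x.
3. Against the integer gridlines: it meets the z-axis at z = 0 (among the integer gridlines); one y-axis crossing is at y = 0.
4. Together with the visible shape, these determine p as stated.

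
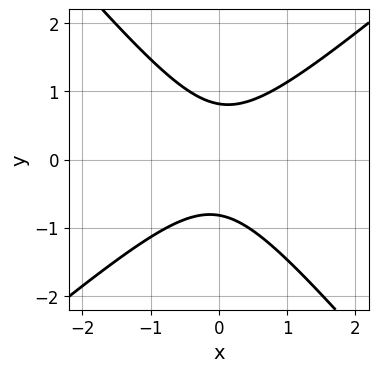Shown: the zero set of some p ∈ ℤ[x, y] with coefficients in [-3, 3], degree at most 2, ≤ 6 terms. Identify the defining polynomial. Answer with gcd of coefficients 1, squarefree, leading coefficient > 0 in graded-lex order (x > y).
(a) deg p = 2.
(b) Reading off the gridlines: it misses every integer gridline on the x-axis.
(c) Putting this together gives p.

3*x^2 - x*y - 3*y^2 + 2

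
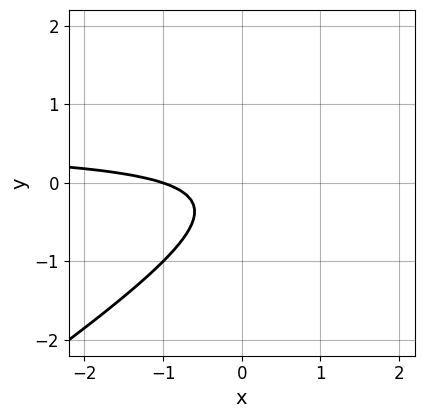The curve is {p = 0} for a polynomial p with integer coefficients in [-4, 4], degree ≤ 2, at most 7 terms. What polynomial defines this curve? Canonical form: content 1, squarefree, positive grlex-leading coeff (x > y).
2*x*y - 3*y^2 - x - y - 1

First, deg p = 2.
Then, reading off the gridlines: the curve avoids every integer y-axis point in the box; it crosses the x-axis at the gridline x = -1.
Finally, fitting integer coefficients to these (and the overall shape) gives p.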